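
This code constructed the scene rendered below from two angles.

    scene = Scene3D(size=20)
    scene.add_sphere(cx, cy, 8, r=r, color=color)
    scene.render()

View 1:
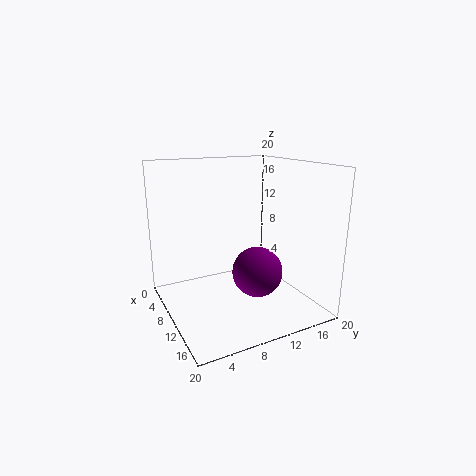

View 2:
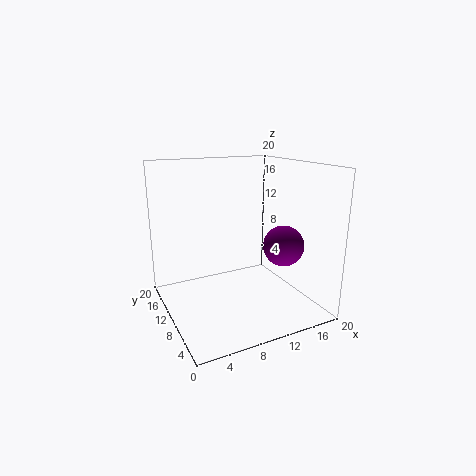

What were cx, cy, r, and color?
cx = 17; cy = 9; r = 3; color = 'purple'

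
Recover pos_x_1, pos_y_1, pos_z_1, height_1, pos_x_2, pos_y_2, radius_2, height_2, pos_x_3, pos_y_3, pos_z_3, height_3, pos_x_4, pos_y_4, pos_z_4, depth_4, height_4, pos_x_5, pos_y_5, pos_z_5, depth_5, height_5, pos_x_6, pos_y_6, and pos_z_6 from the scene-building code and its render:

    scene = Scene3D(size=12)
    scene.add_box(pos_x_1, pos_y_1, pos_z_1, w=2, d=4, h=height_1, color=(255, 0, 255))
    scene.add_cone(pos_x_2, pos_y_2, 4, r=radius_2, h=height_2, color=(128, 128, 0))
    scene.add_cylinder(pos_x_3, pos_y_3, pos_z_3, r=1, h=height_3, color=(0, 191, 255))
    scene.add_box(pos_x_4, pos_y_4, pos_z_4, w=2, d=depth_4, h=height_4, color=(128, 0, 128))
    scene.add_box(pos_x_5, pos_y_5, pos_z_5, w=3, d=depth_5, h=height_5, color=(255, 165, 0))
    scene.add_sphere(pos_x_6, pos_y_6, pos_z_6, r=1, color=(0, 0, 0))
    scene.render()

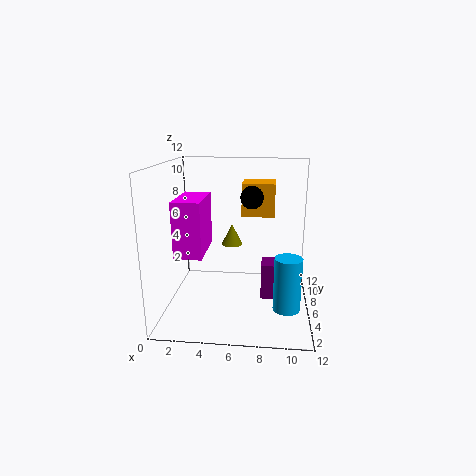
pos_x_1 = 2, pos_y_1 = 1, pos_z_1 = 6, height_1 = 4, pos_x_2 = 5, pos_y_2 = 10, radius_2 = 1, height_2 = 2, pos_x_3 = 10, pos_y_3 = 2, pos_z_3 = 2, height_3 = 4, pos_x_4 = 8, pos_y_4 = 5, pos_z_4 = 1, depth_4 = 2, height_4 = 3, pos_x_5 = 6, pos_y_5 = 9, pos_z_5 = 7, depth_5 = 3, height_5 = 3, pos_x_6 = 7, pos_y_6 = 8, pos_z_6 = 9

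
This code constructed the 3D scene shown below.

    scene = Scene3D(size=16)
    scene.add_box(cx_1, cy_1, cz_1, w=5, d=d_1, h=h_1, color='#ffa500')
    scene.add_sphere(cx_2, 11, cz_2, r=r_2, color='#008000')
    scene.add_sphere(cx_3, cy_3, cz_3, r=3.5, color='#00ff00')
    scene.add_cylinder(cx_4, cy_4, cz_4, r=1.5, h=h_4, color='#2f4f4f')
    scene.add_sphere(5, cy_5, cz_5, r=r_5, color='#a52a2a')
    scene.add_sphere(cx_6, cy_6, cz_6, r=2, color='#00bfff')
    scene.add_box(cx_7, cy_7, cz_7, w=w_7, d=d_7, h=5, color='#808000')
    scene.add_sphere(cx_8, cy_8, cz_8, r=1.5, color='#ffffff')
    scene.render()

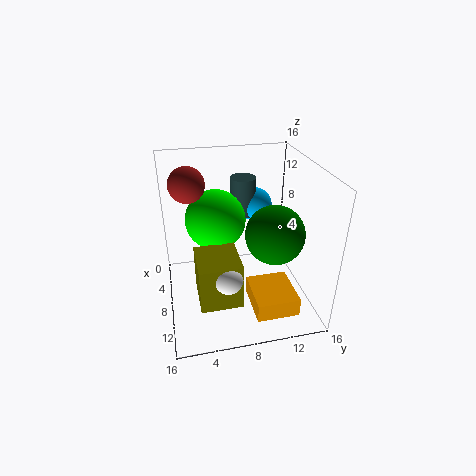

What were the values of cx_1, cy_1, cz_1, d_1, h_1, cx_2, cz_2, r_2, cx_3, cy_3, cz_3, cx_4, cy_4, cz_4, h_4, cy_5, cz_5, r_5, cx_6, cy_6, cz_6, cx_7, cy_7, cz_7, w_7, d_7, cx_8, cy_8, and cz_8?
cx_1 = 10; cy_1 = 8.5; cz_1 = 2; d_1 = 4.5; h_1 = 2; cx_2 = 11.5; cz_2 = 10; r_2 = 3; cx_3 = 5; cy_3 = 6; cz_3 = 9; cx_4 = 4; cy_4 = 9.5; cz_4 = 9; h_4 = 4.5; cy_5 = 3; cz_5 = 13.5; r_5 = 2; cx_6 = 4; cy_6 = 11; cz_6 = 10; cx_7 = 8; cy_7 = 3; cz_7 = 2.5; w_7 = 5; d_7 = 4.5; cx_8 = 12.5; cy_8 = 6; cz_8 = 6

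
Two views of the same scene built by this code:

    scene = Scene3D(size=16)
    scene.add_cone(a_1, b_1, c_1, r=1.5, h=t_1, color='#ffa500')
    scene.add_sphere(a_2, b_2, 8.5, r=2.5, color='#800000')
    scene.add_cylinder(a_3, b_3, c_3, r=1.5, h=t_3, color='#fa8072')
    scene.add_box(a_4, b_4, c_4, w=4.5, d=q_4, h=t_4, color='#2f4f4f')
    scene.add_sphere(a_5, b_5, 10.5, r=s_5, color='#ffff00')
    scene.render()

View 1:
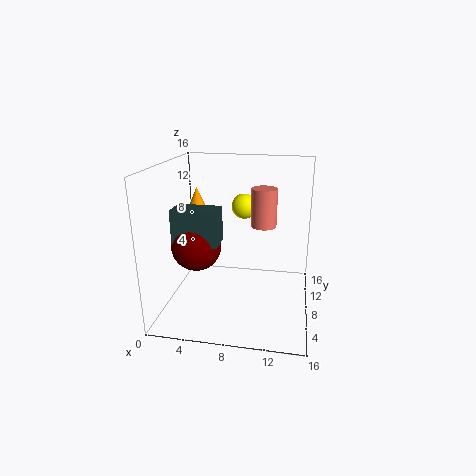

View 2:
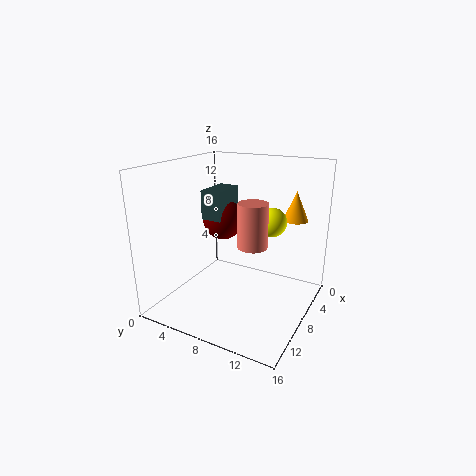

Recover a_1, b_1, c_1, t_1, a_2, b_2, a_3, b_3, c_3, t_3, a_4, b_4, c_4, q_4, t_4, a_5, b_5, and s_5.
a_1 = 2, b_1 = 12.5, c_1 = 9, t_1 = 3.5, a_2 = 4.5, b_2 = 4, a_3 = 10.5, b_3 = 11, c_3 = 8.5, t_3 = 4.5, a_4 = 2.5, b_4 = 2.5, c_4 = 9, q_4 = 2.5, t_4 = 3.5, a_5 = 8, b_5 = 12, s_5 = 1.5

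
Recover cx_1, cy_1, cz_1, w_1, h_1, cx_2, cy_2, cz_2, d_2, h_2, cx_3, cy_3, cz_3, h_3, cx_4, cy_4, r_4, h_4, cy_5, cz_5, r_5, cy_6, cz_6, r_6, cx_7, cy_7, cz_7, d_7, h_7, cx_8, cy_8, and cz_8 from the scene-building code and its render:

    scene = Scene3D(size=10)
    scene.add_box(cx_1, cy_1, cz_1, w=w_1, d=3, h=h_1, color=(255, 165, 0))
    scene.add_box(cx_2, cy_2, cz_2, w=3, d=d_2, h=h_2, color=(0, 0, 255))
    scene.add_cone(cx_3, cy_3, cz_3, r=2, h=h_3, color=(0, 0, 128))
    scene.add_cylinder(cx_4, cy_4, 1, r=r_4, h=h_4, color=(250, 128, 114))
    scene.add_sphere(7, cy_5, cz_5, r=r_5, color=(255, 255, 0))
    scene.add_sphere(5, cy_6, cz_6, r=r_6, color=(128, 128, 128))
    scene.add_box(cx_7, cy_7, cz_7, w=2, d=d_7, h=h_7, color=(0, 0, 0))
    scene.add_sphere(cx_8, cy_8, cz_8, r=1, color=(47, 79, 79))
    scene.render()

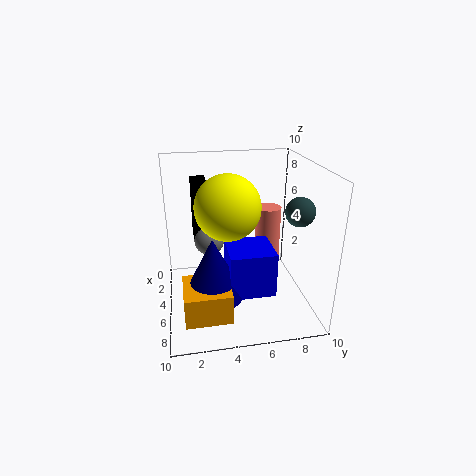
cx_1 = 6, cy_1 = 1, cz_1 = 1, w_1 = 3, h_1 = 2, cx_2 = 5, cy_2 = 4, cz_2 = 2, d_2 = 3, h_2 = 3, cx_3 = 7, cy_3 = 3, cz_3 = 2, h_3 = 4, cx_4 = 2, cy_4 = 8, r_4 = 1, h_4 = 5, cy_5 = 4, cz_5 = 8, r_5 = 2, cy_6 = 3, cz_6 = 5, r_6 = 1, cx_7 = 3, cy_7 = 2, cz_7 = 5, d_7 = 1, h_7 = 4, cx_8 = 6, cy_8 = 9, cz_8 = 7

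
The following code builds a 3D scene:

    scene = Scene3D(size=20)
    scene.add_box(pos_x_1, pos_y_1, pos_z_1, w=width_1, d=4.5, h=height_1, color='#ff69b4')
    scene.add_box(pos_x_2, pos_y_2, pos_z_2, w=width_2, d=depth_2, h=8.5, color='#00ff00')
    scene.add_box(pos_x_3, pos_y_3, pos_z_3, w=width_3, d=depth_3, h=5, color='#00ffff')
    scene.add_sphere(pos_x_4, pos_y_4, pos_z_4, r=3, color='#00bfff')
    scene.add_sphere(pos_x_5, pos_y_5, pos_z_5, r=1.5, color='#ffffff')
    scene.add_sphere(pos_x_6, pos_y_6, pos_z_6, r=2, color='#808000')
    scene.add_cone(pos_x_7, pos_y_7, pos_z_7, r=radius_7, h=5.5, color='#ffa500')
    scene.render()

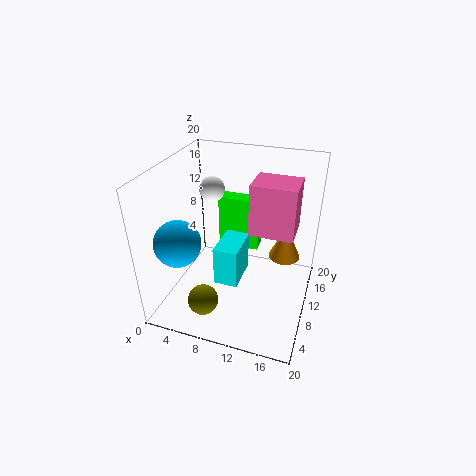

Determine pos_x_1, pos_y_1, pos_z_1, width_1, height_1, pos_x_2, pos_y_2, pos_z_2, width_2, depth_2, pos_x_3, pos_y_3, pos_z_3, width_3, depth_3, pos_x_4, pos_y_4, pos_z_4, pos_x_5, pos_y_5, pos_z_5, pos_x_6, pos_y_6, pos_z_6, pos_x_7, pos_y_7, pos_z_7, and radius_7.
pos_x_1 = 12.5; pos_y_1 = 6.5; pos_z_1 = 13; width_1 = 5.5; height_1 = 6.5; pos_x_2 = 4.5; pos_y_2 = 16.5; pos_z_2 = 4; width_2 = 6.5; depth_2 = 2.5; pos_x_3 = 9; pos_y_3 = 3.5; pos_z_3 = 7; width_3 = 3; depth_3 = 5; pos_x_4 = 4; pos_y_4 = 4; pos_z_4 = 11.5; pos_x_5 = 8; pos_y_5 = 6.5; pos_z_5 = 18.5; pos_x_6 = 7.5; pos_y_6 = 3; pos_z_6 = 4; pos_x_7 = 15.5; pos_y_7 = 17; pos_z_7 = 3.5; radius_7 = 2.5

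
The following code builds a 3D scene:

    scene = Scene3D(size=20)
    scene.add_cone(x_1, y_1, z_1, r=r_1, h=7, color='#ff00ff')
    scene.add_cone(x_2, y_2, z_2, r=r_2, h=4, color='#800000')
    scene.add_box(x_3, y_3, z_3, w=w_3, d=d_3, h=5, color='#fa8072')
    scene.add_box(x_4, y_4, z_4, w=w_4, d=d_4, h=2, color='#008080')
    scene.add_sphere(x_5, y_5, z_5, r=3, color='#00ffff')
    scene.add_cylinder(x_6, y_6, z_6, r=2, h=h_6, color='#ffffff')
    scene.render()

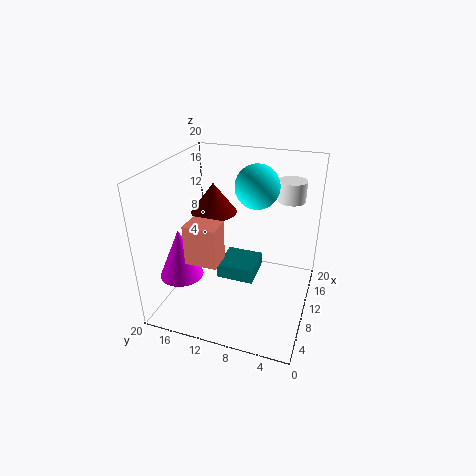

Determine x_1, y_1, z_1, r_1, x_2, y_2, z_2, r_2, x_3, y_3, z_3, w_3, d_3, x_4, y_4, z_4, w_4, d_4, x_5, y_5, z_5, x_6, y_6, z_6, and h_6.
x_1 = 6
y_1 = 17
z_1 = 5
r_1 = 3
x_2 = 9
y_2 = 13
z_2 = 14
r_2 = 3
x_3 = 2
y_3 = 10
z_3 = 10
w_3 = 3
d_3 = 4
x_4 = 7
y_4 = 7
z_4 = 5
w_4 = 5
d_4 = 5
x_5 = 12
y_5 = 8
z_5 = 17
x_6 = 16
y_6 = 4
z_6 = 14
h_6 = 3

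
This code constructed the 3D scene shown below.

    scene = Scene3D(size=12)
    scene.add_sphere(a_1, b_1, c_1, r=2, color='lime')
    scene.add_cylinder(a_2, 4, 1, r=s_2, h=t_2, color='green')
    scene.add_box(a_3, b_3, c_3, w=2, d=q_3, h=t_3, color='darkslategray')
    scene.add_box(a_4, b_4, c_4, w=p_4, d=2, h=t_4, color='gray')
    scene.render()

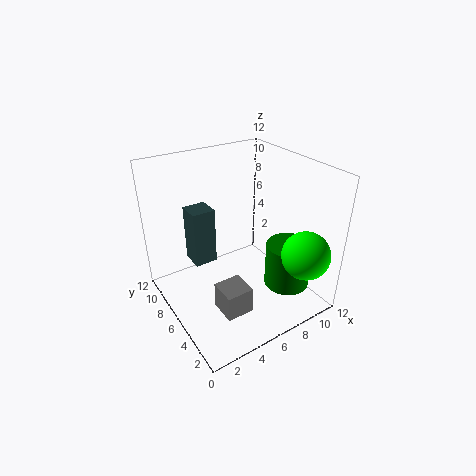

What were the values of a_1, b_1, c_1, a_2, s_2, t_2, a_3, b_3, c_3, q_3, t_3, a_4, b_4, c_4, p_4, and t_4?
a_1 = 10
b_1 = 2
c_1 = 5
a_2 = 10
s_2 = 2
t_2 = 4
a_3 = 3
b_3 = 8
c_3 = 3
q_3 = 2
t_3 = 5
a_4 = 2
b_4 = 1
c_4 = 3
p_4 = 2
t_4 = 2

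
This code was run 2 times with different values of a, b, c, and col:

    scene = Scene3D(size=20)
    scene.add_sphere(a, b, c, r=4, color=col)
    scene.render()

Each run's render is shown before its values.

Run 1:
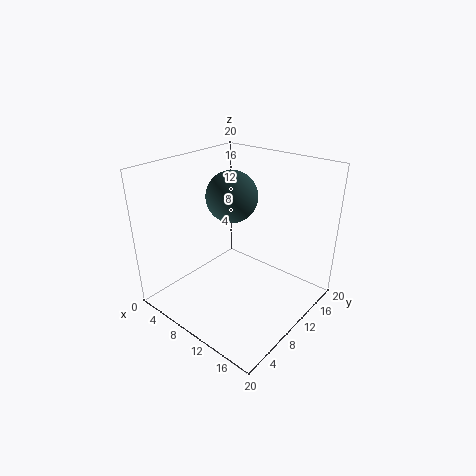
a = 5, b = 14.5, c = 13.5, col = 'darkslategray'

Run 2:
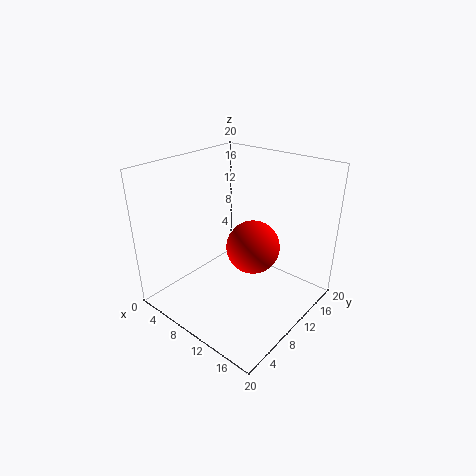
a = 10, b = 13.5, c = 7, col = 'red'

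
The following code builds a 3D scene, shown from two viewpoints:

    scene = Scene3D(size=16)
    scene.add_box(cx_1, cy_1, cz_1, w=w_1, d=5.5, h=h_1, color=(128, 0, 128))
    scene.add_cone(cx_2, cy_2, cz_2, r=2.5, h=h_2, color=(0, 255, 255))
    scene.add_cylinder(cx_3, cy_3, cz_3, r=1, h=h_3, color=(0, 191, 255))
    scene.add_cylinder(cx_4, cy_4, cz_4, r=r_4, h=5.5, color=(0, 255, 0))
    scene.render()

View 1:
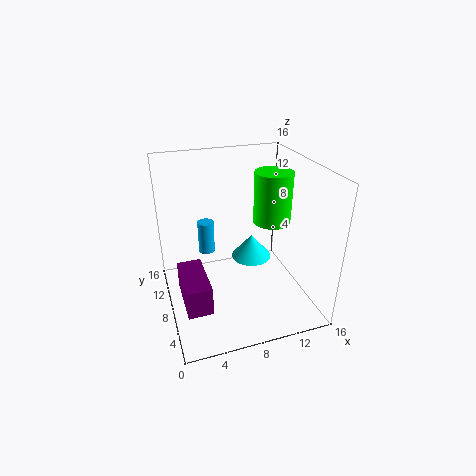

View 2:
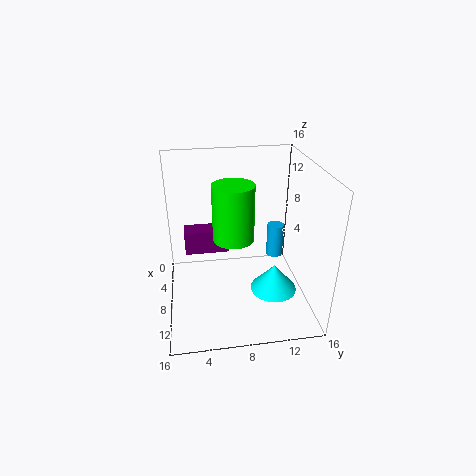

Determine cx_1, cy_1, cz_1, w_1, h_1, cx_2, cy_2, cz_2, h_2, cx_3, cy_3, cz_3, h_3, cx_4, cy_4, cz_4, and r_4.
cx_1 = 1
cy_1 = 2
cz_1 = 3.5
w_1 = 2.5
h_1 = 3
cx_2 = 11
cy_2 = 11.5
cz_2 = 3
h_2 = 3
cx_3 = 5.5
cy_3 = 13
cz_3 = 4
h_3 = 4
cx_4 = 11.5
cy_4 = 7
cz_4 = 10
r_4 = 2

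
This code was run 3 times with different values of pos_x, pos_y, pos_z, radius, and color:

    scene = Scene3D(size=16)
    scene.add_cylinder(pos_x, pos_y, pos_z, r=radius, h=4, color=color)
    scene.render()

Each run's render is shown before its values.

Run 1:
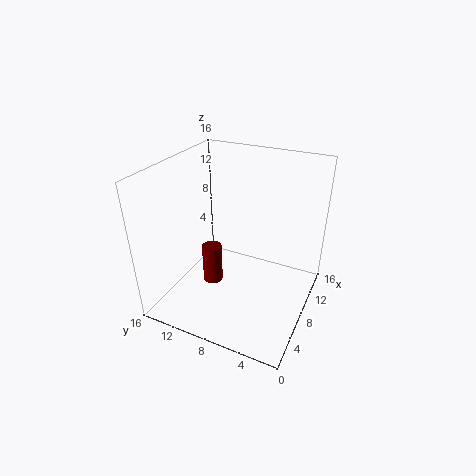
pos_x = 4, pos_y = 9, pos_z = 5, radius = 1, color = 'maroon'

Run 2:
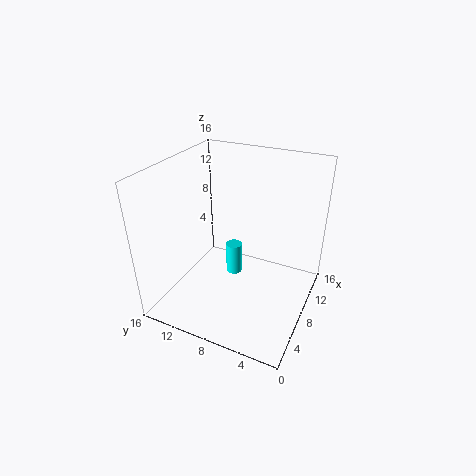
pos_x = 11, pos_y = 10, pos_z = 1, radius = 1, color = 'cyan'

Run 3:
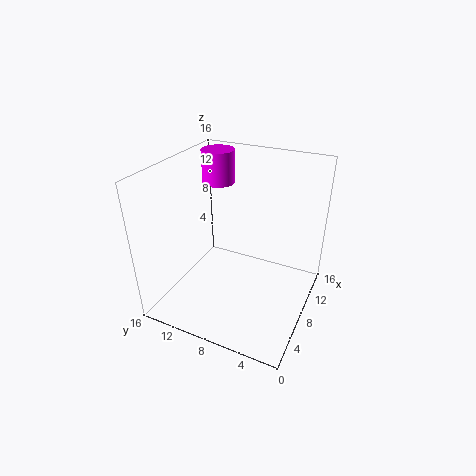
pos_x = 13, pos_y = 13, pos_z = 12, radius = 2, color = 'magenta'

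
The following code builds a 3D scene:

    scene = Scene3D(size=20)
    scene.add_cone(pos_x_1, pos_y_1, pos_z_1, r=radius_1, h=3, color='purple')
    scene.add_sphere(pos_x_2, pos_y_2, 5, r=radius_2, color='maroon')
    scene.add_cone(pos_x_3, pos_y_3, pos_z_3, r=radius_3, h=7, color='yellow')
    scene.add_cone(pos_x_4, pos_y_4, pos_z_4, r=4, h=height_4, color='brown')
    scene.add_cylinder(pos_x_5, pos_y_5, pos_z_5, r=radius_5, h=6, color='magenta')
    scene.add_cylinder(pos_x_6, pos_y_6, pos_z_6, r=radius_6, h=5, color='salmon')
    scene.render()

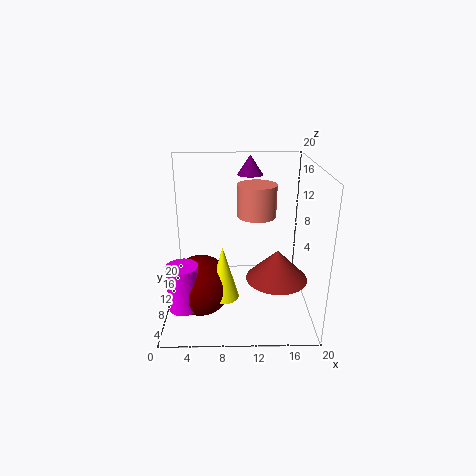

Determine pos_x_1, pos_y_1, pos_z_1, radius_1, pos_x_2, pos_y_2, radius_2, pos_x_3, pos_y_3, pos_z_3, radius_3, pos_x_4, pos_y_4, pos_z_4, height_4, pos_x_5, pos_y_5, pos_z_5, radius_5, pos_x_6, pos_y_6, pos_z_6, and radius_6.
pos_x_1 = 12
pos_y_1 = 18
pos_z_1 = 17
radius_1 = 2
pos_x_2 = 5
pos_y_2 = 6
radius_2 = 4
pos_x_3 = 8
pos_y_3 = 5
pos_z_3 = 4
radius_3 = 2
pos_x_4 = 15
pos_y_4 = 6
pos_z_4 = 6
height_4 = 4
pos_x_5 = 3
pos_y_5 = 4
pos_z_5 = 3
radius_5 = 2
pos_x_6 = 13
pos_y_6 = 16
pos_z_6 = 11
radius_6 = 3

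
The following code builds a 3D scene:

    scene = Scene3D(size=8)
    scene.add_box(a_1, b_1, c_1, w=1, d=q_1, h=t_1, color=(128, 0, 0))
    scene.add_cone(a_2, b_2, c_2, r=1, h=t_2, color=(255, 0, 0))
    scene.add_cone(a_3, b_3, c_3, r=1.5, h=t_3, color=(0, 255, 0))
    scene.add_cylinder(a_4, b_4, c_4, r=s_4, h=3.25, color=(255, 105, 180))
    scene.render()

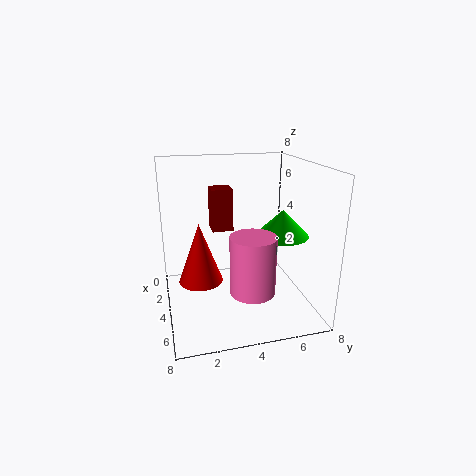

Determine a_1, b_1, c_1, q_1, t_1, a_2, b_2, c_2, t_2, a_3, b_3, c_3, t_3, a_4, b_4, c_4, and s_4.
a_1 = 5, b_1 = 2.25, c_1 = 5.25, q_1 = 1, t_1 = 2, a_2 = 6.75, b_2 = 1.5, c_2 = 3.25, t_2 = 2.75, a_3 = 4.25, b_3 = 6.5, c_3 = 4, t_3 = 1.5, a_4 = 5.25, b_4 = 4.5, c_4 = 1.25, s_4 = 1.25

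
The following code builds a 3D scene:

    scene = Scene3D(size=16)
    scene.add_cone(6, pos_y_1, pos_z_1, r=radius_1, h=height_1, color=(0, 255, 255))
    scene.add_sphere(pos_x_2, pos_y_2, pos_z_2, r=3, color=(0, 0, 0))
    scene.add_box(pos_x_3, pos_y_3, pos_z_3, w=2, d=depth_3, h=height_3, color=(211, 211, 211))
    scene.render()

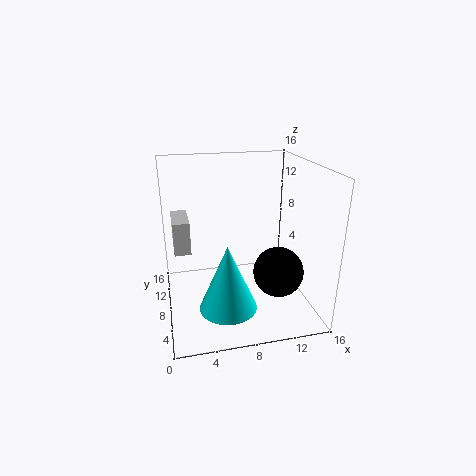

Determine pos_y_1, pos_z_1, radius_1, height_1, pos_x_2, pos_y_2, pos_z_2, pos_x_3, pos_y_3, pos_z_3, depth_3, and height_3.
pos_y_1 = 4
pos_z_1 = 2
radius_1 = 3
height_1 = 7
pos_x_2 = 13
pos_y_2 = 8
pos_z_2 = 3
pos_x_3 = 1
pos_y_3 = 11
pos_z_3 = 5
depth_3 = 5
height_3 = 4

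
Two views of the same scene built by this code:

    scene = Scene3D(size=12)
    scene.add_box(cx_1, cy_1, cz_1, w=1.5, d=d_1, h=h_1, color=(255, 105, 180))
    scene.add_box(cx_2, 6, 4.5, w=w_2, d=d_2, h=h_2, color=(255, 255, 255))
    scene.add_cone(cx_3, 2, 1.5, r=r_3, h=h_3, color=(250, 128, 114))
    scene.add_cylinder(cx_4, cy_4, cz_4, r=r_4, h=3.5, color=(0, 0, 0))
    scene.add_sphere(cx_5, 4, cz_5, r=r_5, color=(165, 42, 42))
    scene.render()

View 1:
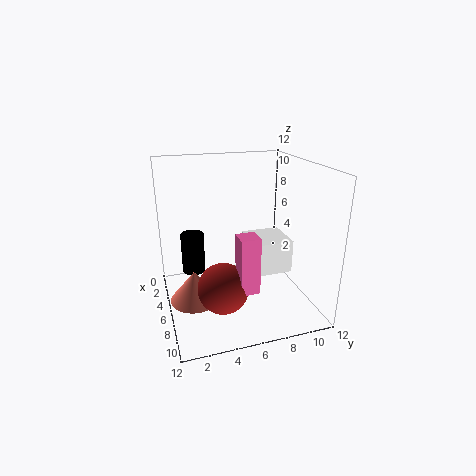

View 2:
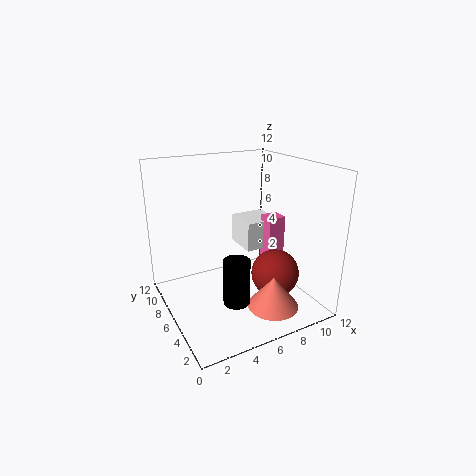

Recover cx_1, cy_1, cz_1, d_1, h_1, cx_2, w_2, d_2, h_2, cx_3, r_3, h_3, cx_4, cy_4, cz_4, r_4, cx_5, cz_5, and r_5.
cx_1 = 8.5, cy_1 = 5, cz_1 = 3, d_1 = 1.5, h_1 = 4.5, cx_2 = 7, w_2 = 3, d_2 = 3, h_2 = 2.5, cx_3 = 7, r_3 = 2, h_3 = 2.5, cx_4 = 4, cy_4 = 2.5, cz_4 = 2.5, r_4 = 1, cx_5 = 8.5, cz_5 = 3, r_5 = 2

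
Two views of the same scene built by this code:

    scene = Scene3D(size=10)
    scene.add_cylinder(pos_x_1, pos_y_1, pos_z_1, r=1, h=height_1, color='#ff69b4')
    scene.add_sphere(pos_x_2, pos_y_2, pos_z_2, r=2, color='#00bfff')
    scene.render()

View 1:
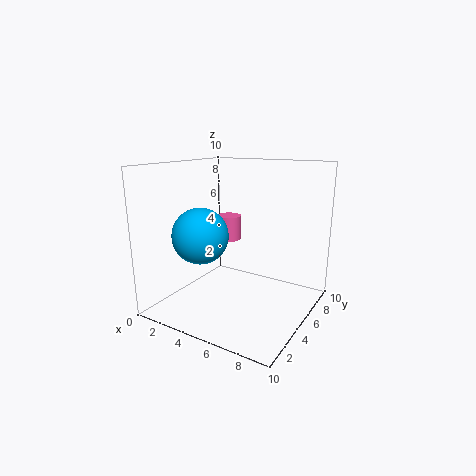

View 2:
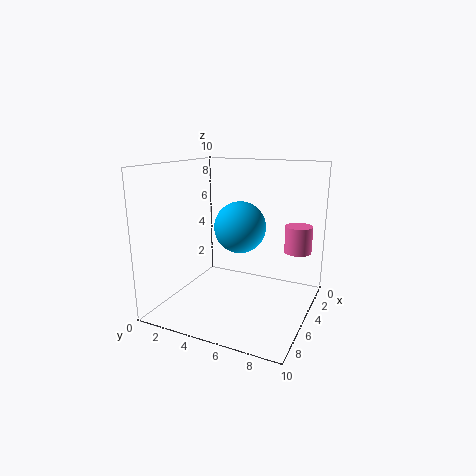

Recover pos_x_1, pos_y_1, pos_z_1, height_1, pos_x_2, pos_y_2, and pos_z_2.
pos_x_1 = 2, pos_y_1 = 8.5, pos_z_1 = 3.5, height_1 = 2, pos_x_2 = 2.5, pos_y_2 = 4, pos_z_2 = 5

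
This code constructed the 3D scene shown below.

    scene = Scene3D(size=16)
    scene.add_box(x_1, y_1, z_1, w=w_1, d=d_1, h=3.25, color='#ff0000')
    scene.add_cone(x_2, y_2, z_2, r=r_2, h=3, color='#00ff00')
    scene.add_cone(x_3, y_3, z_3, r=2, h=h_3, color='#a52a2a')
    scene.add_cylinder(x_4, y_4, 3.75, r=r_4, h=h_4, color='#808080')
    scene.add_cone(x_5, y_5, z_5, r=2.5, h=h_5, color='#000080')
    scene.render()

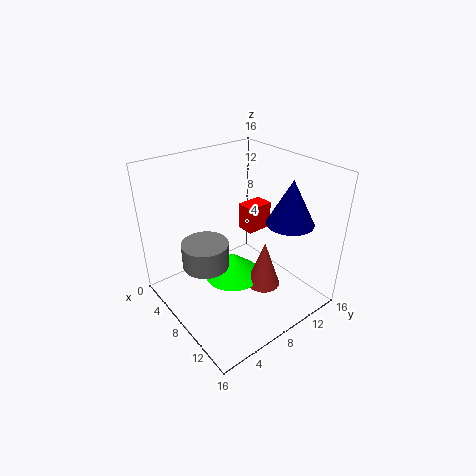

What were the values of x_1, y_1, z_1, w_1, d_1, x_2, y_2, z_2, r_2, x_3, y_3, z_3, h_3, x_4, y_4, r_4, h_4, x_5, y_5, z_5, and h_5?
x_1 = 4
y_1 = 11.25
z_1 = 6.5
w_1 = 2.25
d_1 = 3.25
x_2 = 6
y_2 = 8.75
z_2 = 1.5
r_2 = 3.5
x_3 = 9.25
y_3 = 11
z_3 = 1
h_3 = 5.75
x_4 = 5
y_4 = 5.5
r_4 = 2.75
h_4 = 3
x_5 = 12.25
y_5 = 11.5
z_5 = 10.5
h_5 = 4.75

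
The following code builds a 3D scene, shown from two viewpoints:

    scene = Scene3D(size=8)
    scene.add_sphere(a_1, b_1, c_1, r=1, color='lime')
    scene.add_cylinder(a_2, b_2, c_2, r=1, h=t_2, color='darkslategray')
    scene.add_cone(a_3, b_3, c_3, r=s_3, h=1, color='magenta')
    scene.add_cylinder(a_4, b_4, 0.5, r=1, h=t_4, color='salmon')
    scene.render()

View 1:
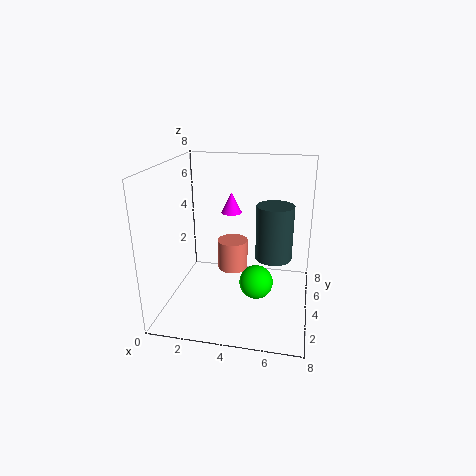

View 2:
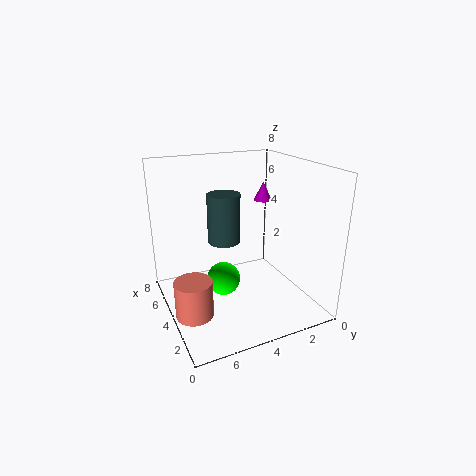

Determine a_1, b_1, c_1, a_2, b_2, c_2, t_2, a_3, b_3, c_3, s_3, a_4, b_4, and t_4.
a_1 = 5; b_1 = 4.5; c_1 = 1; a_2 = 6; b_2 = 4; c_2 = 3; t_2 = 3; a_3 = 4; b_3 = 2.5; c_3 = 6; s_3 = 0.5; a_4 = 3; b_4 = 7; t_4 = 2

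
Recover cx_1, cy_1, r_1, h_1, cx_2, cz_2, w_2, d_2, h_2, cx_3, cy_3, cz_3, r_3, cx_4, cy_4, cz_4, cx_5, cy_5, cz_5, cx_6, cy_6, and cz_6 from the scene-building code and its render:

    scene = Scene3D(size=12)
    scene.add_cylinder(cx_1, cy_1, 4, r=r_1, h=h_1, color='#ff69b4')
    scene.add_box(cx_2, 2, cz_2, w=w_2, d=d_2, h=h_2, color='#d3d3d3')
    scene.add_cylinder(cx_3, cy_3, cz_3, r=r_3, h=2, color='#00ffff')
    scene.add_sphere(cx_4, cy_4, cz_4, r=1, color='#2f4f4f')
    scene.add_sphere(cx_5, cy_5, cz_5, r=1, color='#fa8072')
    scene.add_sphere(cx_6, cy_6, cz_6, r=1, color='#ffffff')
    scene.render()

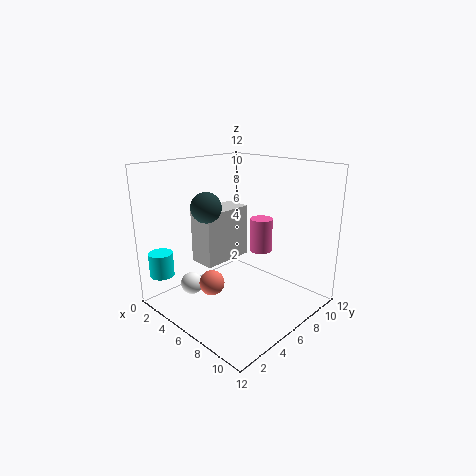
cx_1 = 6, cy_1 = 9, r_1 = 1, h_1 = 3, cx_2 = 5, cz_2 = 5, w_2 = 2, d_2 = 4, h_2 = 4, cx_3 = 2, cy_3 = 1, cz_3 = 3, r_3 = 1, cx_4 = 8, cy_4 = 1, cz_4 = 10, cx_5 = 6, cy_5 = 3, cz_5 = 3, cx_6 = 2, cy_6 = 4, cz_6 = 1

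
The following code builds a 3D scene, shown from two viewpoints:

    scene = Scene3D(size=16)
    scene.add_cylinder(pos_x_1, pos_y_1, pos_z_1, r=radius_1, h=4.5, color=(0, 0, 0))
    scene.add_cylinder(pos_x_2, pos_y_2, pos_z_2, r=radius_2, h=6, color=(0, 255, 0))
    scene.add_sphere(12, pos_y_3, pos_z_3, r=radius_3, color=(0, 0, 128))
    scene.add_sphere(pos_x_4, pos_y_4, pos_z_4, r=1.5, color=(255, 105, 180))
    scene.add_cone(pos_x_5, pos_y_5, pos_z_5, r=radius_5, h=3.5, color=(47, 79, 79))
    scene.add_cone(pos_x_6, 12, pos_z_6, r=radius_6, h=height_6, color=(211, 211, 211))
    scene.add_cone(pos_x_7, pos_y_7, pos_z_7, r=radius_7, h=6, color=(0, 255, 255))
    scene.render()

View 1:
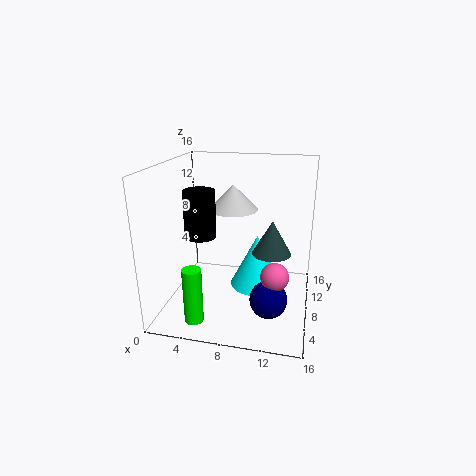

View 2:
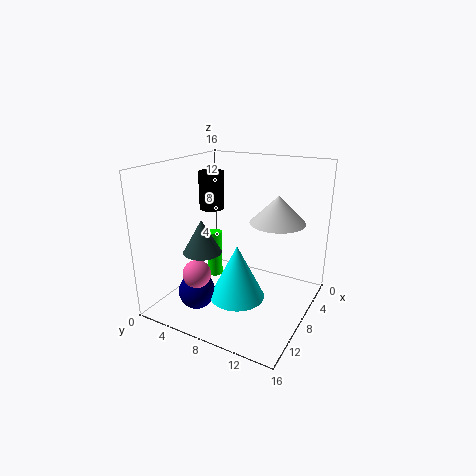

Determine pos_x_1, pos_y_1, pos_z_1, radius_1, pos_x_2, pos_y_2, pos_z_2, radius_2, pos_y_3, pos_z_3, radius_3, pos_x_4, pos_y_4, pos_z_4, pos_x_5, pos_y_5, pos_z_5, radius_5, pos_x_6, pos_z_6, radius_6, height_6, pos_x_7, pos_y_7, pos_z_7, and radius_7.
pos_x_1 = 5.5, pos_y_1 = 3, pos_z_1 = 10, radius_1 = 1.5, pos_x_2 = 4.5, pos_y_2 = 2.5, pos_z_2 = 0.5, radius_2 = 1, pos_y_3 = 5, pos_z_3 = 2.5, radius_3 = 2, pos_x_4 = 12.5, pos_y_4 = 5.5, pos_z_4 = 5, pos_x_5 = 12, pos_y_5 = 6, pos_z_5 = 7.5, radius_5 = 2, pos_x_6 = 6.5, pos_z_6 = 10, radius_6 = 3, height_6 = 3, pos_x_7 = 10, pos_y_7 = 9, pos_z_7 = 2, radius_7 = 3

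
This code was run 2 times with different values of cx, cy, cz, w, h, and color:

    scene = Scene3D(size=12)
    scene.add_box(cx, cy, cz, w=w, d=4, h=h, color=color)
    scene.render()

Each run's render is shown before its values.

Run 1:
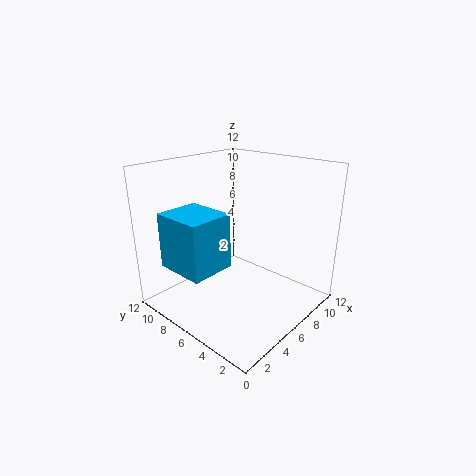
cx = 0.25, cy = 4.75, cz = 4.75, w = 3.5, h = 4.25, color = 'deepskyblue'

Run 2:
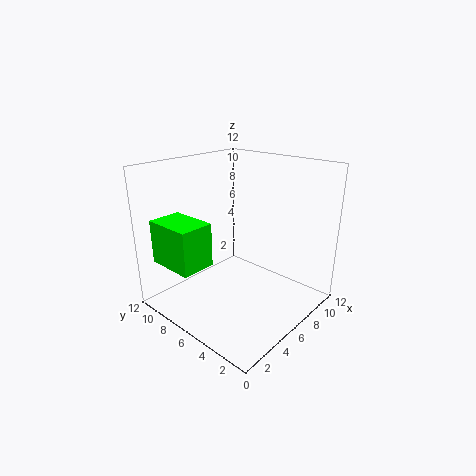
cx = 0.5, cy = 6.25, cz = 4.5, w = 2.75, h = 3.5, color = 'lime'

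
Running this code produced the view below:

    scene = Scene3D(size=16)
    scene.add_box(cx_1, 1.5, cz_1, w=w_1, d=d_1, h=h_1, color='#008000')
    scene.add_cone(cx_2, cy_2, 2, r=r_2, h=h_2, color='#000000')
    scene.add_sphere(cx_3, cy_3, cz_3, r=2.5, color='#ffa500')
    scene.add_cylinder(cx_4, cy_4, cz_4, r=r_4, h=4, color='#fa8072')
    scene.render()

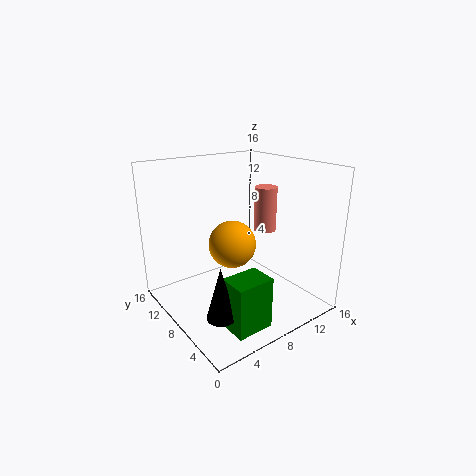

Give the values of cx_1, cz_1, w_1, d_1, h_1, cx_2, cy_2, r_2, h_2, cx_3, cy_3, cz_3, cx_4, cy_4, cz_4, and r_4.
cx_1 = 3.5
cz_1 = 0.5
w_1 = 4
d_1 = 3
h_1 = 5.5
cx_2 = 3
cy_2 = 4
r_2 = 1.5
h_2 = 5.5
cx_3 = 6.5
cy_3 = 7
cz_3 = 8
cx_4 = 7
cy_4 = 2.5
cz_4 = 11
r_4 = 1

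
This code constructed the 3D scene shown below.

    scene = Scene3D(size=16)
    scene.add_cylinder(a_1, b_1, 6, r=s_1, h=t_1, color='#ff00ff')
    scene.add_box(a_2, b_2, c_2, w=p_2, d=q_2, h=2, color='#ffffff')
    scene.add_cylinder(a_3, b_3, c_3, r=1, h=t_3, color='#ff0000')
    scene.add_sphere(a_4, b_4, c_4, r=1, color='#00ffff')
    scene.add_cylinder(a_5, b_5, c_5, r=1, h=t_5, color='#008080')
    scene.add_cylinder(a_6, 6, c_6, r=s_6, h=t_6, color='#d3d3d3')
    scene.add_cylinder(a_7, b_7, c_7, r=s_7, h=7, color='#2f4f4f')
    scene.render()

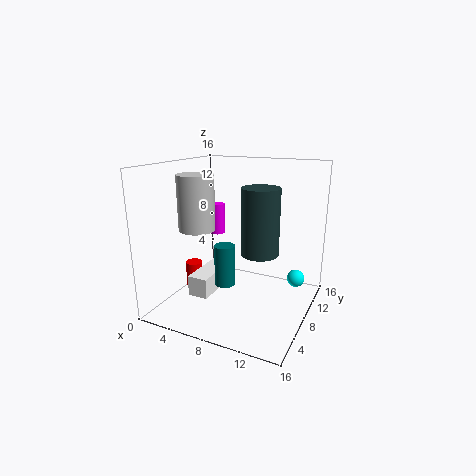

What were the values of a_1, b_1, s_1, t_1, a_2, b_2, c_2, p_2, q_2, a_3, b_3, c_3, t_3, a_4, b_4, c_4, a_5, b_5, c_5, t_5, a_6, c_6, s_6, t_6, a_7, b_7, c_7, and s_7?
a_1 = 2
b_1 = 14
s_1 = 1
t_1 = 4
a_2 = 6
b_2 = 1
c_2 = 4
p_2 = 2
q_2 = 5
a_3 = 2
b_3 = 8
c_3 = 1
t_3 = 3
a_4 = 14
b_4 = 11
c_4 = 3
a_5 = 9
b_5 = 3
c_5 = 5
t_5 = 4
a_6 = 4
c_6 = 9
s_6 = 2
t_6 = 6
a_7 = 11
b_7 = 7
c_7 = 7
s_7 = 2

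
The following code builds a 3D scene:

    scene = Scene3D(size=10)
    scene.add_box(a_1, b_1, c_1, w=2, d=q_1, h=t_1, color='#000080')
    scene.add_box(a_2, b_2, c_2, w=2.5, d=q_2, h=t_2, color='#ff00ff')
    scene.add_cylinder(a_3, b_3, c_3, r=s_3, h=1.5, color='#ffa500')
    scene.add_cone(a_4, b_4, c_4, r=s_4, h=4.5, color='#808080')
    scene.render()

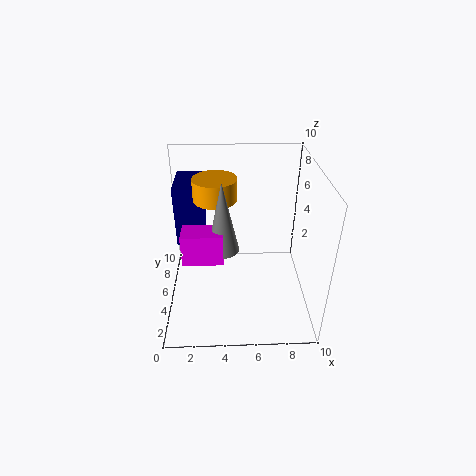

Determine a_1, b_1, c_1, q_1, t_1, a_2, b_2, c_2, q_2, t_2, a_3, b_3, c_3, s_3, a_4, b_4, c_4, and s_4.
a_1 = 0.5; b_1 = 6.5; c_1 = 3.5; q_1 = 3.5; t_1 = 4.5; a_2 = 1.5; b_2 = 2; c_2 = 5; q_2 = 1.5; t_2 = 2; a_3 = 3.5; b_3 = 6; c_3 = 7.5; s_3 = 1.5; a_4 = 4; b_4 = 3; c_4 = 5.5; s_4 = 1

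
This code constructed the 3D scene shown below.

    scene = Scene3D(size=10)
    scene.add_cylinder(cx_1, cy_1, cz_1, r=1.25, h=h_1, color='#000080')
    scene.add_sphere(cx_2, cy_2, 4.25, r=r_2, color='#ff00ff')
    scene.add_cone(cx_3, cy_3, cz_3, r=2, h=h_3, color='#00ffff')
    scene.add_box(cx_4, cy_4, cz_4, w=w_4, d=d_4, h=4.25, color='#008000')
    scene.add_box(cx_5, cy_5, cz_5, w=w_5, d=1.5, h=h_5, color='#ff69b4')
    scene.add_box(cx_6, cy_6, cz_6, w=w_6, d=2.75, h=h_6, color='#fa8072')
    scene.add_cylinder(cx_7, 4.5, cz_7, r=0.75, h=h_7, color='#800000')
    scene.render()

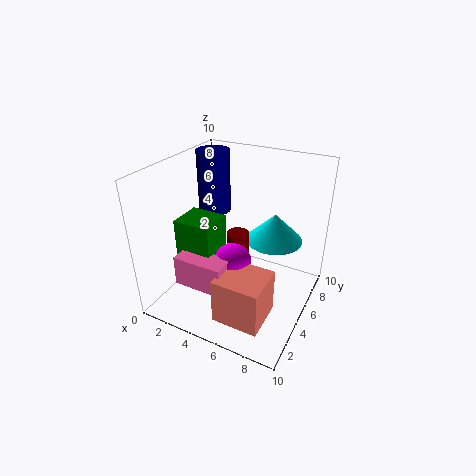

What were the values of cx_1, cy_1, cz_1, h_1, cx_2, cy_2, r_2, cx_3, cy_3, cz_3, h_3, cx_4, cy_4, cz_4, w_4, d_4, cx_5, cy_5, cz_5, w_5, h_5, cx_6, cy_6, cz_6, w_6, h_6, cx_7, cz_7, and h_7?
cx_1 = 1.5, cy_1 = 7.75, cz_1 = 5.25, h_1 = 4.75, cx_2 = 5.5, cy_2 = 3.25, r_2 = 1.25, cx_3 = 7, cy_3 = 6.75, cz_3 = 4.5, h_3 = 2, cx_4 = 2, cy_4 = 2, cz_4 = 2.75, w_4 = 2.5, d_4 = 2.25, cx_5 = 2.5, cy_5 = 1, cz_5 = 3, w_5 = 3.25, h_5 = 2, cx_6 = 5.5, cy_6 = 0.5, cz_6 = 1.5, w_6 = 3, h_6 = 3, cx_7 = 5.25, cz_7 = 3, h_7 = 2.75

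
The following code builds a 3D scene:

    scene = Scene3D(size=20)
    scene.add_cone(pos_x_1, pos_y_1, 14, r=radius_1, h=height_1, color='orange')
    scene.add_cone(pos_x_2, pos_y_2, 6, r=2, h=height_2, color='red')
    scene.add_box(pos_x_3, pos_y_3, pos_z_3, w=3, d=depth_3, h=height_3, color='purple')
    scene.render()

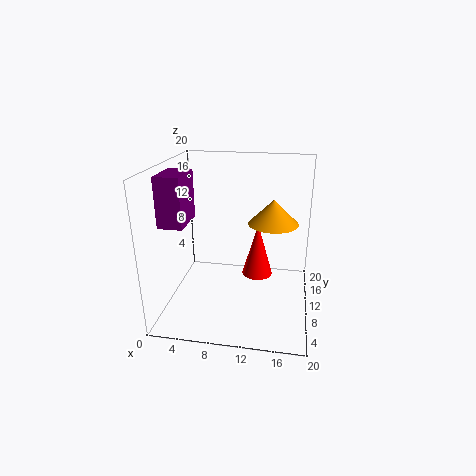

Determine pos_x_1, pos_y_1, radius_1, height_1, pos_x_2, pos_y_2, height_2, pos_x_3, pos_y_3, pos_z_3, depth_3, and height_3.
pos_x_1 = 15
pos_y_1 = 6
radius_1 = 3
height_1 = 3
pos_x_2 = 13
pos_y_2 = 8
height_2 = 7
pos_x_3 = 2
pos_y_3 = 2
pos_z_3 = 14
depth_3 = 5
height_3 = 6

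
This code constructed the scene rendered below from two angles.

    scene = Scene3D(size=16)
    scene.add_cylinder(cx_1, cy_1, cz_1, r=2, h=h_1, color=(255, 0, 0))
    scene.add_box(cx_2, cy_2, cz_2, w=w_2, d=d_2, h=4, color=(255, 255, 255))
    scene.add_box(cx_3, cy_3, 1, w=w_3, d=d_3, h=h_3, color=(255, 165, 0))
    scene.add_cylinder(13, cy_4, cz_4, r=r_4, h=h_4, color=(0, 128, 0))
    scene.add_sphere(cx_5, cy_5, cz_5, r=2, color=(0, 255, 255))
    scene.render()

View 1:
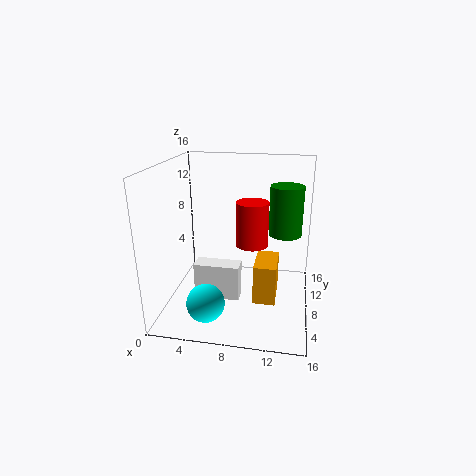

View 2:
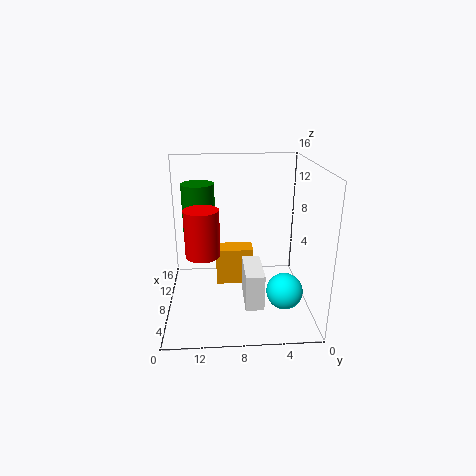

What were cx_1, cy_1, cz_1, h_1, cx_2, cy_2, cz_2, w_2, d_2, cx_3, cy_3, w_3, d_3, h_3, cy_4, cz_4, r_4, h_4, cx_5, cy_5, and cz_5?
cx_1 = 9, cy_1 = 12, cz_1 = 5.5, h_1 = 5.5, cx_2 = 3.5, cy_2 = 5.5, cz_2 = 1.5, w_2 = 5, d_2 = 2, cx_3 = 10, cy_3 = 6, w_3 = 2.5, d_3 = 4.5, h_3 = 4.5, cy_4 = 12.5, cz_4 = 7, r_4 = 2, h_4 = 6, cx_5 = 5.5, cy_5 = 3, cz_5 = 2.5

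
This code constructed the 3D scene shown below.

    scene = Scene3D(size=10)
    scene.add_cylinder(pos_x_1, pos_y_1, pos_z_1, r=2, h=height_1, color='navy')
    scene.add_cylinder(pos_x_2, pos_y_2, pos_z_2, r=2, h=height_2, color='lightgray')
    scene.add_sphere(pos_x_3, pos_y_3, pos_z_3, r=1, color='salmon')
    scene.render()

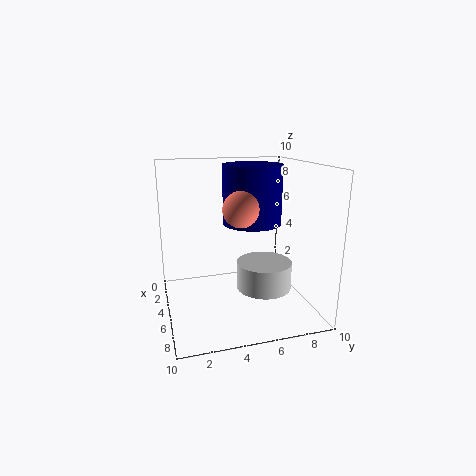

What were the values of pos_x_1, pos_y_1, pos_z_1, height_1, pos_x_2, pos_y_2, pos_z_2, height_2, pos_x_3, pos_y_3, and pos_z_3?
pos_x_1 = 5
pos_y_1 = 6
pos_z_1 = 6
height_1 = 4
pos_x_2 = 5
pos_y_2 = 7
pos_z_2 = 1
height_2 = 2
pos_x_3 = 9
pos_y_3 = 4
pos_z_3 = 8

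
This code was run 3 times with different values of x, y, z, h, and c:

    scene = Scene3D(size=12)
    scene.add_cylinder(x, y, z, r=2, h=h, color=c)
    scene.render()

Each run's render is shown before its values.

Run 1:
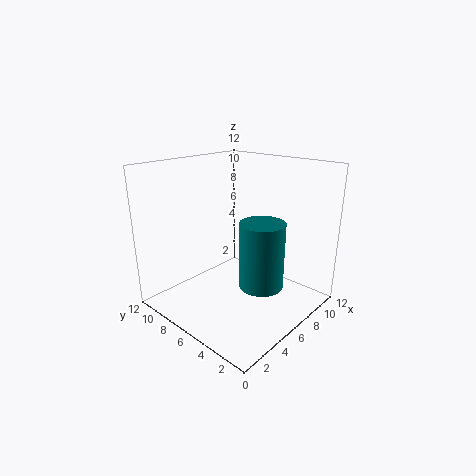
x = 8, y = 5, z = 1, h = 6, c = 'teal'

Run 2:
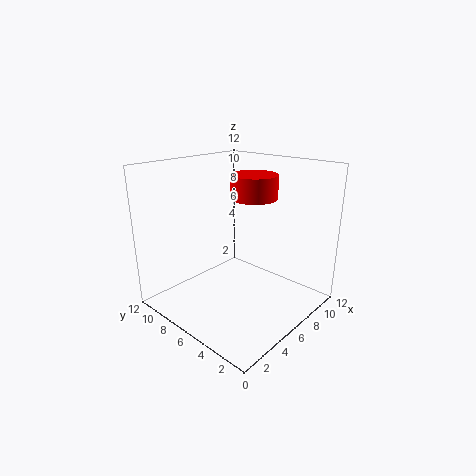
x = 8, y = 6, z = 9, h = 2, c = 'red'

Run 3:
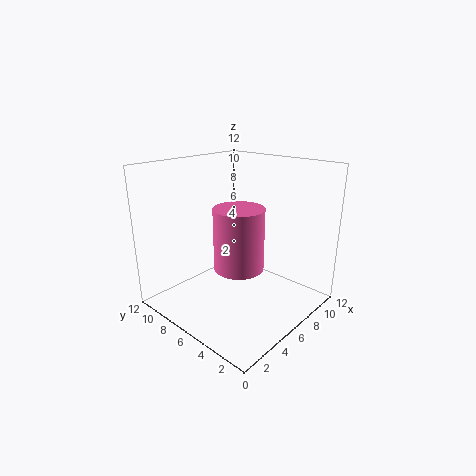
x = 5, y = 5, z = 4, h = 5, c = 'hotpink'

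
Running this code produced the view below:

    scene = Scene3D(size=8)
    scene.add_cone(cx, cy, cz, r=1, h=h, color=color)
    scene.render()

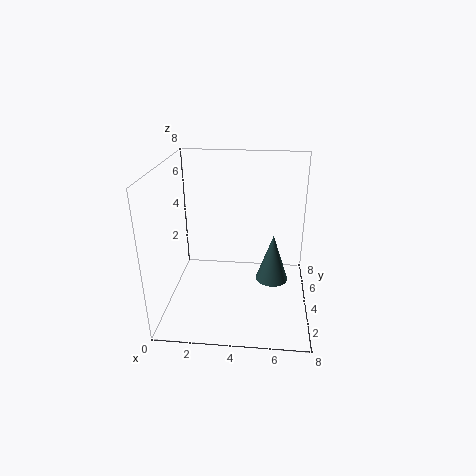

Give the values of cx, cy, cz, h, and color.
cx = 6, cy = 5.5, cz = 0.5, h = 3, color = 'darkslategray'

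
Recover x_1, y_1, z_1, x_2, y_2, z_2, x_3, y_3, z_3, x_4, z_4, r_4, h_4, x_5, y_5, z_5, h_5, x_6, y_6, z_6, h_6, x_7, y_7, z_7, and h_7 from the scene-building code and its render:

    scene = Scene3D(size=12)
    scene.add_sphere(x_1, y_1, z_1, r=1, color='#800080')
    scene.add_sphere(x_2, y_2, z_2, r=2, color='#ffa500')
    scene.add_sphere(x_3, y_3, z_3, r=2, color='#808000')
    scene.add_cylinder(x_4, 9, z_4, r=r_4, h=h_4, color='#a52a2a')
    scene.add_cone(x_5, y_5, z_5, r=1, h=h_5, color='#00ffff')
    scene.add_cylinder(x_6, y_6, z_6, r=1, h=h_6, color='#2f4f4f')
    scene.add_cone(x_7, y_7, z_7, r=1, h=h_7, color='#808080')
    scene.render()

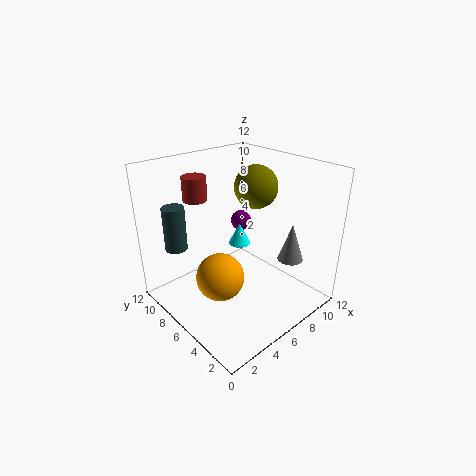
x_1 = 10; y_1 = 10; z_1 = 5; x_2 = 4; y_2 = 6; z_2 = 3; x_3 = 10; y_3 = 8; z_3 = 9; x_4 = 4; z_4 = 9; r_4 = 1; h_4 = 2; x_5 = 8; y_5 = 8; z_5 = 4; h_5 = 2; x_6 = 3; y_6 = 11; z_6 = 4; h_6 = 4; x_7 = 8; y_7 = 2; z_7 = 5; h_7 = 3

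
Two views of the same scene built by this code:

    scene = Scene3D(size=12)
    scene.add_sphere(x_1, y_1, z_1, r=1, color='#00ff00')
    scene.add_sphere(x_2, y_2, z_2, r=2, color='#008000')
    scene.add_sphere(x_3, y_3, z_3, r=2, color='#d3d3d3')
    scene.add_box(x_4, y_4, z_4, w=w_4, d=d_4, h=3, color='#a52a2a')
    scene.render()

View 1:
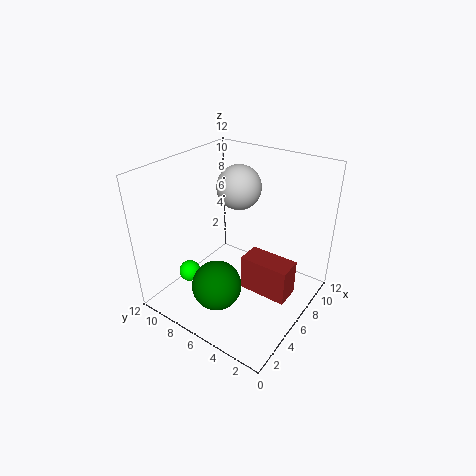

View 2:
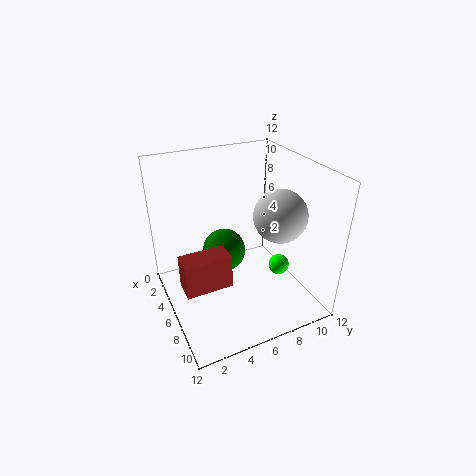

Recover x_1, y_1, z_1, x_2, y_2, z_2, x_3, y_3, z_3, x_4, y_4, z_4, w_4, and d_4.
x_1 = 5
y_1 = 11
z_1 = 1
x_2 = 3
y_2 = 6
z_2 = 3
x_3 = 9
y_3 = 8
z_3 = 9
x_4 = 5
y_4 = 1
z_4 = 2
w_4 = 2
d_4 = 4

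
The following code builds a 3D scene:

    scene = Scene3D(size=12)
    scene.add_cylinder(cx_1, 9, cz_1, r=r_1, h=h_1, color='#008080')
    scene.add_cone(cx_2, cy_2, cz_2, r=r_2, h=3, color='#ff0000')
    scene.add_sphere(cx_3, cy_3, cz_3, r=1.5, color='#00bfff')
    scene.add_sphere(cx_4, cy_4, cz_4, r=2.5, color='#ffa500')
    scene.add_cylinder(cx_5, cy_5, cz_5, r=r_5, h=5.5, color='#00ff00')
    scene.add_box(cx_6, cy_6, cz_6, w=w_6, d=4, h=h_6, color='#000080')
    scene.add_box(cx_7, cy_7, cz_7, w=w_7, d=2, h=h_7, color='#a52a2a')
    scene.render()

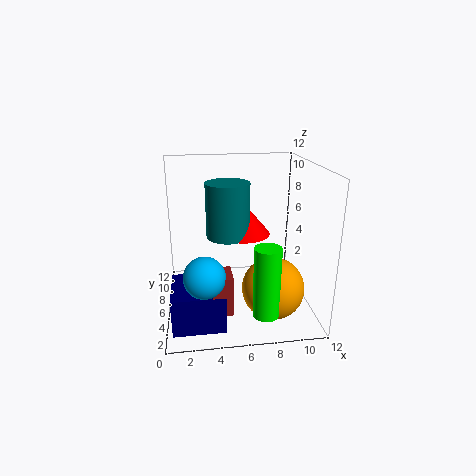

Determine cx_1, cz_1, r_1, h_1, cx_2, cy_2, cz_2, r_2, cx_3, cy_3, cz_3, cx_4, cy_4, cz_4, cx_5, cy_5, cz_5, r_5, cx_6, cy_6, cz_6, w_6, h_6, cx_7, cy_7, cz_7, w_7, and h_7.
cx_1 = 5.5, cz_1 = 5, r_1 = 2, h_1 = 5, cx_2 = 7, cy_2 = 9.5, cz_2 = 5, r_2 = 2.5, cx_3 = 3, cy_3 = 1.5, cz_3 = 5, cx_4 = 8.5, cy_4 = 3.5, cz_4 = 2.5, cx_5 = 7.5, cy_5 = 1.5, cz_5 = 1.5, r_5 = 1, cx_6 = 0.5, cy_6 = 1, cz_6 = 0.5, w_6 = 4, h_6 = 3, cx_7 = 3.5, cy_7 = 1, cz_7 = 2, w_7 = 1.5, h_7 = 3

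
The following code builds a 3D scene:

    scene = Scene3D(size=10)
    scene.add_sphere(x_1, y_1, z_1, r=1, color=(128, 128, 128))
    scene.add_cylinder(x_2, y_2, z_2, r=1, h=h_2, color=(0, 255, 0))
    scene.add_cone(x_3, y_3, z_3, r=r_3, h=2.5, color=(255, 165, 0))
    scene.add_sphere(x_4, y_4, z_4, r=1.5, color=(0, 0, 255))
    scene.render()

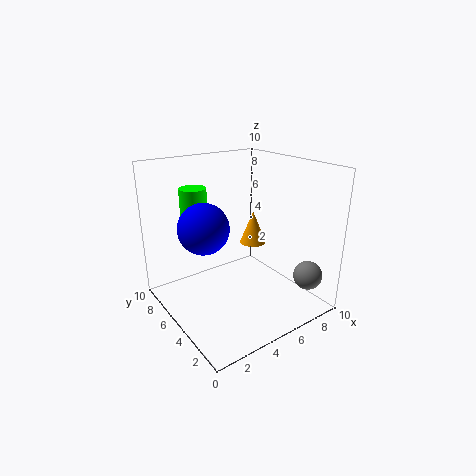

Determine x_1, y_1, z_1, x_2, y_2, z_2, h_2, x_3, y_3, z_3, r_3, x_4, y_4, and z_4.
x_1 = 8.5
y_1 = 1.5
z_1 = 2.5
x_2 = 3.5
y_2 = 8.5
z_2 = 6
h_2 = 2
x_3 = 7.5
y_3 = 6.5
z_3 = 3.5
r_3 = 1
x_4 = 1.5
y_4 = 3.5
z_4 = 7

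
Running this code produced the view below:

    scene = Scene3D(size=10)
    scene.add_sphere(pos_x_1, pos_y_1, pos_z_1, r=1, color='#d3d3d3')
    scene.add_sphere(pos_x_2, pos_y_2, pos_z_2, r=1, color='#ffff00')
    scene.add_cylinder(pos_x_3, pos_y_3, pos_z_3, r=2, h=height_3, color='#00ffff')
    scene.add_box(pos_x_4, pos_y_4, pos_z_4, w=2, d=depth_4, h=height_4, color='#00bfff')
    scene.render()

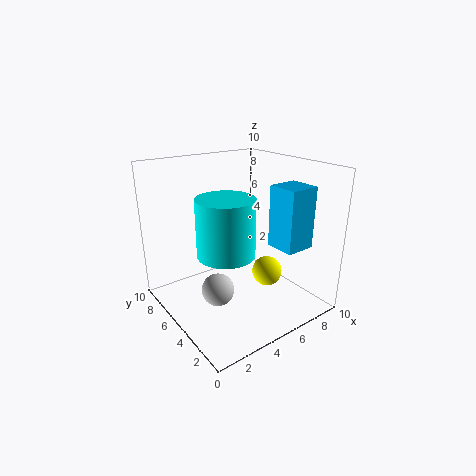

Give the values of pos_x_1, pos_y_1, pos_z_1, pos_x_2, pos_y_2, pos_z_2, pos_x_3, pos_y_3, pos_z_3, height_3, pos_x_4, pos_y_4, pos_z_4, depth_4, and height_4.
pos_x_1 = 2, pos_y_1 = 3, pos_z_1 = 3, pos_x_2 = 6, pos_y_2 = 3, pos_z_2 = 3, pos_x_3 = 4, pos_y_3 = 5, pos_z_3 = 4, height_3 = 4, pos_x_4 = 6, pos_y_4 = 1, pos_z_4 = 5, depth_4 = 2, height_4 = 4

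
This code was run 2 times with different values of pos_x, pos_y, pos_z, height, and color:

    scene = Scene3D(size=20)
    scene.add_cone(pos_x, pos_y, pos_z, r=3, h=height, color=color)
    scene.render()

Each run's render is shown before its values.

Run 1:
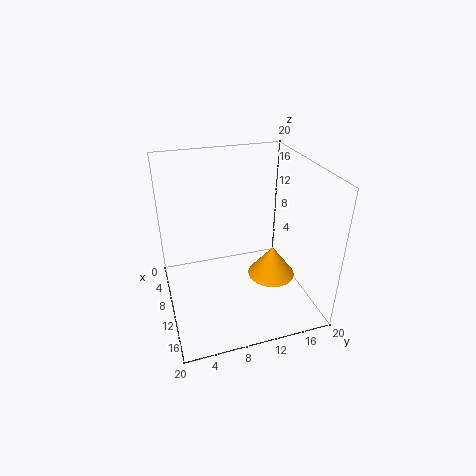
pos_x = 15, pos_y = 13, pos_z = 7, height = 4, color = 'orange'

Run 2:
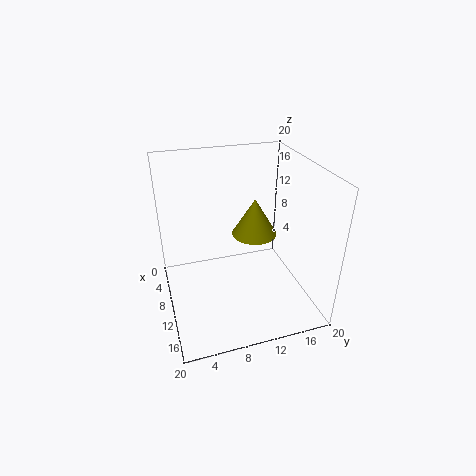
pos_x = 11, pos_y = 12, pos_z = 11, height = 5, color = 'olive'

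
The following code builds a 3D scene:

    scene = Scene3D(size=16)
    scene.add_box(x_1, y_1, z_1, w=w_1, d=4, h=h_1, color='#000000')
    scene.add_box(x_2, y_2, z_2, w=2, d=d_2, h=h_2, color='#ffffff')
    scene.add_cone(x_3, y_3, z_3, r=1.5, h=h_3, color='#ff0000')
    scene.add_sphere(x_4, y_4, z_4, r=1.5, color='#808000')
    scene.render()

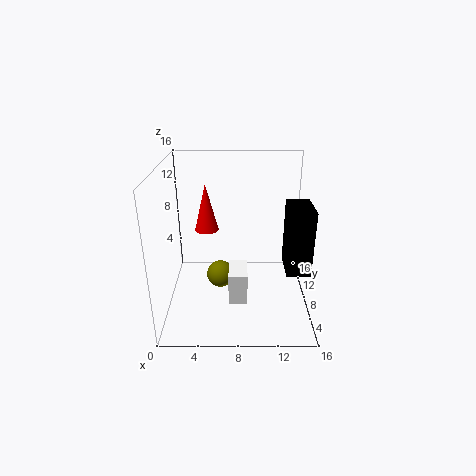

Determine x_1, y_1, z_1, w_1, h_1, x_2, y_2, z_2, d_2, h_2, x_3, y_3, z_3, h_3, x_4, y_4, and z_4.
x_1 = 13
y_1 = 4
z_1 = 5.5
w_1 = 2.5
h_1 = 7
x_2 = 7
y_2 = 4
z_2 = 2
d_2 = 3.5
h_2 = 3.5
x_3 = 4
y_3 = 13.5
z_3 = 6.5
h_3 = 6
x_4 = 6
y_4 = 7
z_4 = 4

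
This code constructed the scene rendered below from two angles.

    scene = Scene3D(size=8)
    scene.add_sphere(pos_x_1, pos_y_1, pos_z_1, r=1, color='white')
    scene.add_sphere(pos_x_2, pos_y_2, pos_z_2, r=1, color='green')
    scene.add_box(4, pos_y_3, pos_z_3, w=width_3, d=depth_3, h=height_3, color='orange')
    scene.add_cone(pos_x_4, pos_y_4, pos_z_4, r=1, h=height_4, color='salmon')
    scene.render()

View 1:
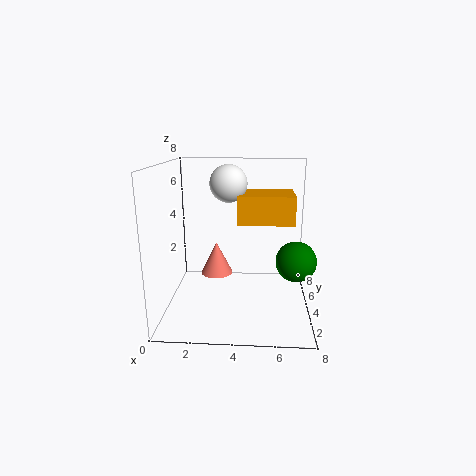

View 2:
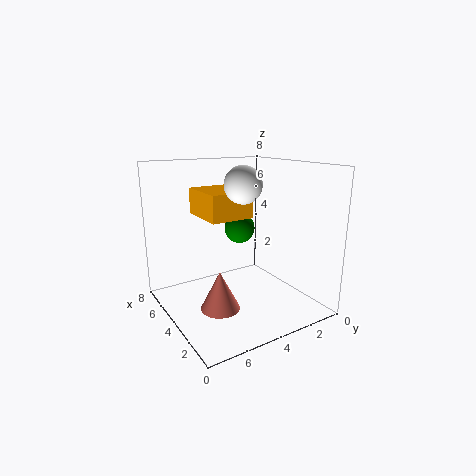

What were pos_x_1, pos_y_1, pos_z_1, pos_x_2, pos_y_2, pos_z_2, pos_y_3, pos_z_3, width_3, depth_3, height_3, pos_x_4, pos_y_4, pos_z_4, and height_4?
pos_x_1 = 3.5, pos_y_1 = 4, pos_z_1 = 7, pos_x_2 = 7, pos_y_2 = 2, pos_z_2 = 3.5, pos_y_3 = 3, pos_z_3 = 5, width_3 = 3, depth_3 = 2.5, height_3 = 1.5, pos_x_4 = 2.5, pos_y_4 = 6, pos_z_4 = 1, height_4 = 2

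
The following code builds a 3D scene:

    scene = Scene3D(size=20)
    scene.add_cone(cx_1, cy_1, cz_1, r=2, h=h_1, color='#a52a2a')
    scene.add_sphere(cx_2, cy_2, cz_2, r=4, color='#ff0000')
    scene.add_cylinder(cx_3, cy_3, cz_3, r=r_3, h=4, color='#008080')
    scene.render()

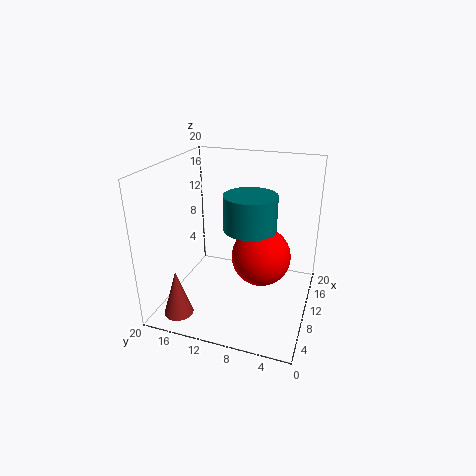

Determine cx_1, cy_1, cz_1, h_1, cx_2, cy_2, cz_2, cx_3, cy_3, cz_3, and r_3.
cx_1 = 3.5
cy_1 = 16.5
cz_1 = 0.5
h_1 = 6.5
cx_2 = 9.5
cy_2 = 6.5
cz_2 = 8
cx_3 = 4
cy_3 = 6.5
cz_3 = 14.5
r_3 = 3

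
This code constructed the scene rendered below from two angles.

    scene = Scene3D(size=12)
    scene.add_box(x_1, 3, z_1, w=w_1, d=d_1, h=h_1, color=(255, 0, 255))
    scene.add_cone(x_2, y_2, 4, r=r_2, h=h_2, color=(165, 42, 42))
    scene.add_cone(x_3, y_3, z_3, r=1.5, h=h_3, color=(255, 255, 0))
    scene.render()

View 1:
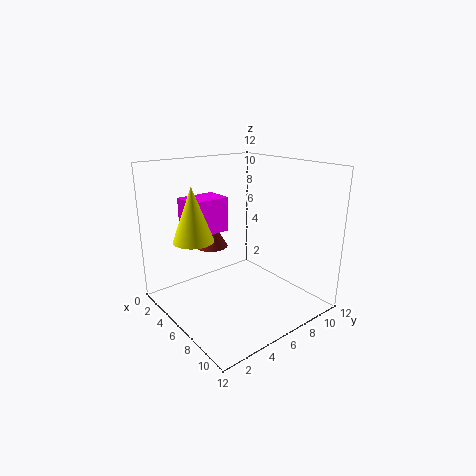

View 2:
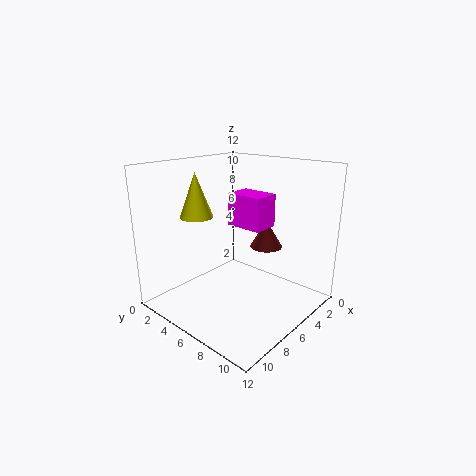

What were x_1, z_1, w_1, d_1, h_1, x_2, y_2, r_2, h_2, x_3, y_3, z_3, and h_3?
x_1 = 1.5, z_1 = 6, w_1 = 2.5, d_1 = 3.5, h_1 = 3, x_2 = 2, y_2 = 6, r_2 = 1.5, h_2 = 2.5, x_3 = 6.5, y_3 = 1.5, z_3 = 7, h_3 = 4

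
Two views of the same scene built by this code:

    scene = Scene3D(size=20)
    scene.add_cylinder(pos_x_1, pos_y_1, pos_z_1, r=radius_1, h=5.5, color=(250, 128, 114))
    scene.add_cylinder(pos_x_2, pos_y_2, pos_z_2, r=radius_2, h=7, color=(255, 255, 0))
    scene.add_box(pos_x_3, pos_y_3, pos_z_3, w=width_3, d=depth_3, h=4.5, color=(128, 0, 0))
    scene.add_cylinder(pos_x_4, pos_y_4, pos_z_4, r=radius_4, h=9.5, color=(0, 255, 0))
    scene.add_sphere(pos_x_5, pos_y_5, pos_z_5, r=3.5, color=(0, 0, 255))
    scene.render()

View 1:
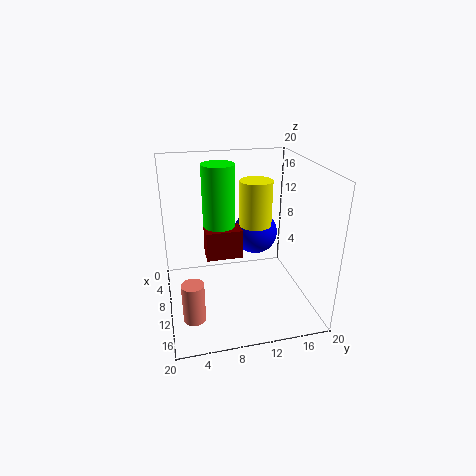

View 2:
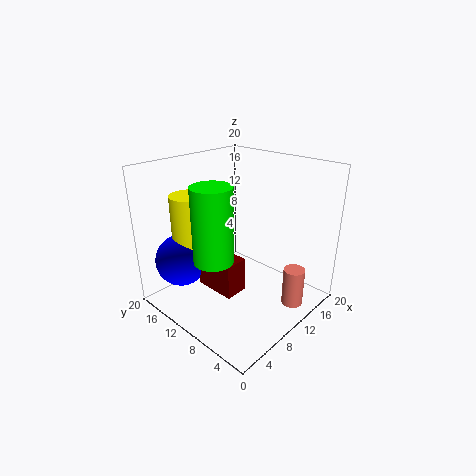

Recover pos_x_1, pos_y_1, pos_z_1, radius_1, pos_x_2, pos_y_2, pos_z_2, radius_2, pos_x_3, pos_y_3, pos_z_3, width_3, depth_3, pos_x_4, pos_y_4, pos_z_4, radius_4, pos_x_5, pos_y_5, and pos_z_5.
pos_x_1 = 14, pos_y_1 = 3, pos_z_1 = 0.5, radius_1 = 1.5, pos_x_2 = 5, pos_y_2 = 14, pos_z_2 = 9.5, radius_2 = 2.5, pos_x_3 = 4, pos_y_3 = 6, pos_z_3 = 5, width_3 = 3, depth_3 = 5.5, pos_x_4 = 4, pos_y_4 = 8.5, pos_z_4 = 9.5, radius_4 = 2.5, pos_x_5 = 3.5, pos_y_5 = 14.5, pos_z_5 = 7.5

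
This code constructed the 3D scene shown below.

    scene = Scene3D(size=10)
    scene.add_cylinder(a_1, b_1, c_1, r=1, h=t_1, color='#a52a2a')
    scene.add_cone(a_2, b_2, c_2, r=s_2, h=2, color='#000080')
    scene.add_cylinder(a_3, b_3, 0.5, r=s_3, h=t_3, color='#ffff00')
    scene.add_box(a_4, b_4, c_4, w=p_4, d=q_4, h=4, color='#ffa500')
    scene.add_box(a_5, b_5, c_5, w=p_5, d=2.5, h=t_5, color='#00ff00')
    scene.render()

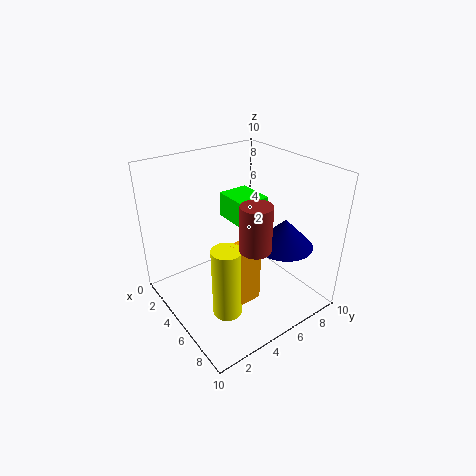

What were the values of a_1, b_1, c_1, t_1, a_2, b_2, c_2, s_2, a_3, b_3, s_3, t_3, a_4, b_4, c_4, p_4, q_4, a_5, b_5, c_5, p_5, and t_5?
a_1 = 7.5, b_1 = 4.5, c_1 = 5.5, t_1 = 3, a_2 = 7, b_2 = 7.5, c_2 = 4.5, s_2 = 2, a_3 = 6.5, b_3 = 3, s_3 = 1, t_3 = 5, a_4 = 6, b_4 = 3.5, c_4 = 1.5, p_4 = 1.5, q_4 = 1.5, a_5 = 0.5, b_5 = 6.5, c_5 = 4.5, p_5 = 3, t_5 = 2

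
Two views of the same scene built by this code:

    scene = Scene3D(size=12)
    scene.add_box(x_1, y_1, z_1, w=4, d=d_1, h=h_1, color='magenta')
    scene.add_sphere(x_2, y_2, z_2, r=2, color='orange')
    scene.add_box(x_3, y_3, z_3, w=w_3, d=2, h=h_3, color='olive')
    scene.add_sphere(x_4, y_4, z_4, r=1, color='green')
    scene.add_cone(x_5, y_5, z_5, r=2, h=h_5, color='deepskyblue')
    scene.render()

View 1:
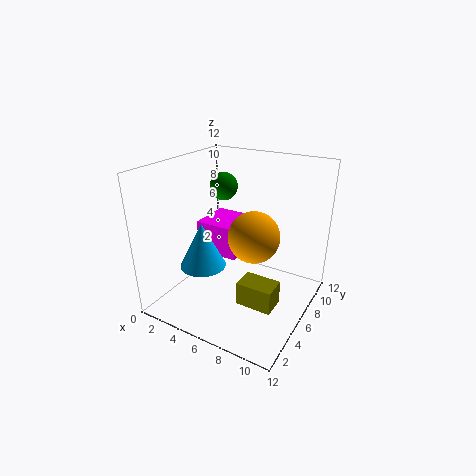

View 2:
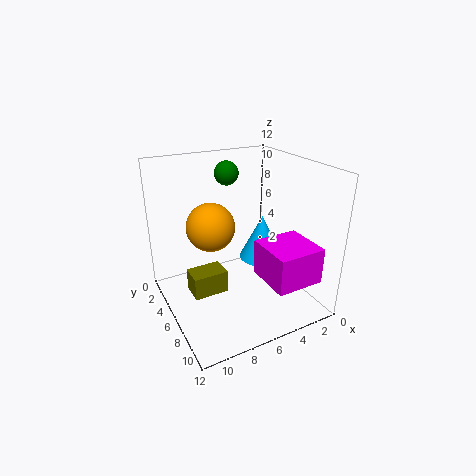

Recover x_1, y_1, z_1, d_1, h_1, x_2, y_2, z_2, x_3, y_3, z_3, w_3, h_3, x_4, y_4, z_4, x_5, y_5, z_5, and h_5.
x_1 = 1; y_1 = 7; z_1 = 3; d_1 = 4; h_1 = 3; x_2 = 8; y_2 = 5; z_2 = 7; x_3 = 7; y_3 = 4; z_3 = 1; w_3 = 3; h_3 = 2; x_4 = 6; y_4 = 4; z_4 = 11; x_5 = 3; y_5 = 5; z_5 = 3; h_5 = 4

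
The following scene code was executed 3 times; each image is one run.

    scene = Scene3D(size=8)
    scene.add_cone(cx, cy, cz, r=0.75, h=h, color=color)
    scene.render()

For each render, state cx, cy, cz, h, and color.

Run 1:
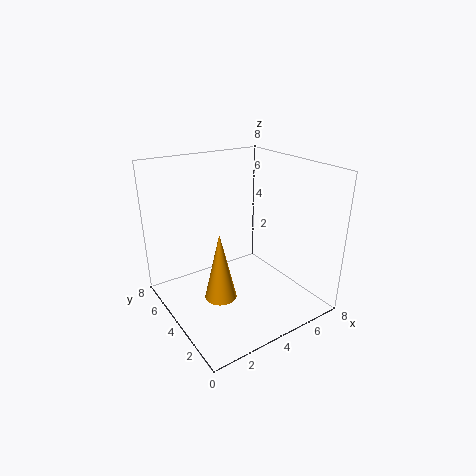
cx = 1.5, cy = 1.75, cz = 2.5, h = 3.25, color = 'orange'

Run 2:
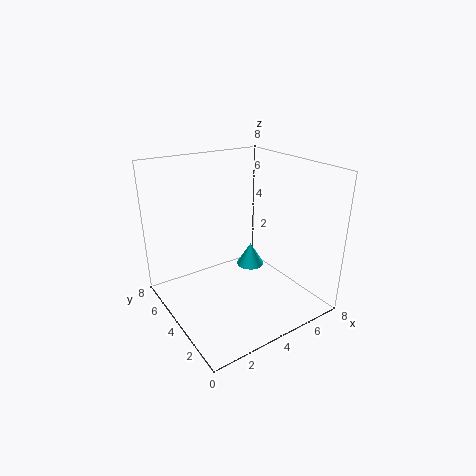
cx = 4.5, cy = 3.5, cz = 2.5, h = 1.25, color = 'cyan'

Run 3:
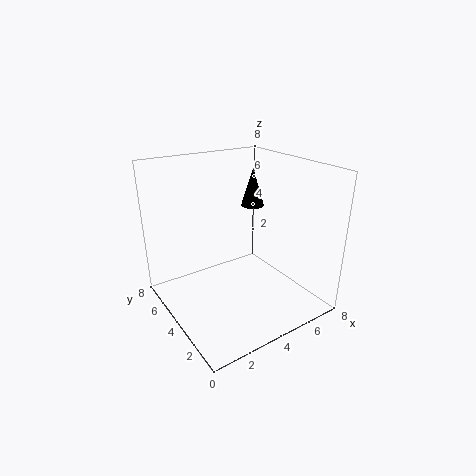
cx = 7, cy = 6.75, cz = 4.5, h = 2.5, color = 'black'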